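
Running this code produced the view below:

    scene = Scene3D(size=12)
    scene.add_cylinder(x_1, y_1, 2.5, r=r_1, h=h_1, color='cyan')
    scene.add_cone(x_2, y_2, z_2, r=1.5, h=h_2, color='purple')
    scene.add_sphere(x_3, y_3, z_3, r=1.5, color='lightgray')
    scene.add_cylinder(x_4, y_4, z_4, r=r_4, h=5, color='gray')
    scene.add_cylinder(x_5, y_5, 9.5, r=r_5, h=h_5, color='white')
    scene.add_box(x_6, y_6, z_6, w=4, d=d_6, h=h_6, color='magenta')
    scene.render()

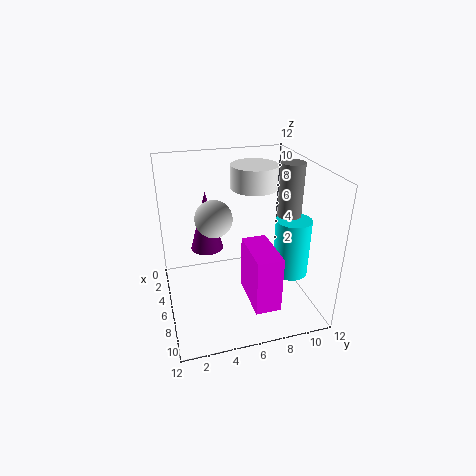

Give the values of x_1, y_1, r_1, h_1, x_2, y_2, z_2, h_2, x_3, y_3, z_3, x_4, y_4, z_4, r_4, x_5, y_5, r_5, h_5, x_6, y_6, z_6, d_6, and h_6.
x_1 = 7, y_1 = 10.5, r_1 = 1.5, h_1 = 5, x_2 = 2.5, y_2 = 4, z_2 = 3.5, h_2 = 5.5, x_3 = 6, y_3 = 4, z_3 = 8, x_4 = 6, y_4 = 10.5, z_4 = 7, r_4 = 1, x_5 = 4, y_5 = 8, r_5 = 2, h_5 = 2, x_6 = 7, y_6 = 6, z_6 = 2, d_6 = 2, h_6 = 4.5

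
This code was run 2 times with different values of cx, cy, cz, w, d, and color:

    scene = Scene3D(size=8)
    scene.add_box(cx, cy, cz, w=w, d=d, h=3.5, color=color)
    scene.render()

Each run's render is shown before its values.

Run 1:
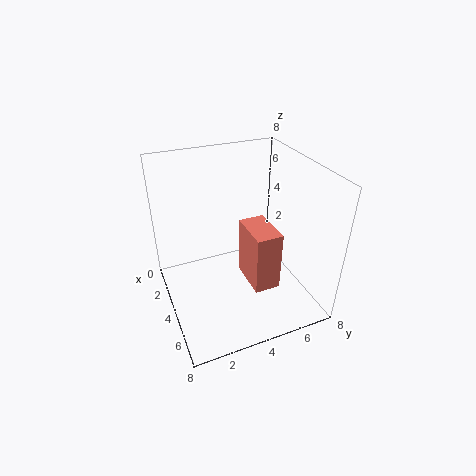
cx = 3, cy = 4.5, cz = 1, w = 2.5, d = 1.5, color = 'salmon'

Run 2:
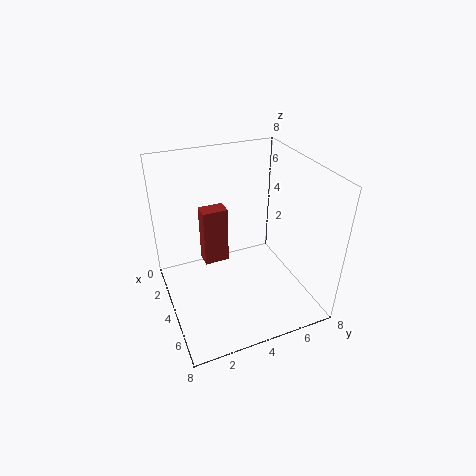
cx = 1.5, cy = 2.5, cz = 1.5, w = 1, d = 1.5, color = 'brown'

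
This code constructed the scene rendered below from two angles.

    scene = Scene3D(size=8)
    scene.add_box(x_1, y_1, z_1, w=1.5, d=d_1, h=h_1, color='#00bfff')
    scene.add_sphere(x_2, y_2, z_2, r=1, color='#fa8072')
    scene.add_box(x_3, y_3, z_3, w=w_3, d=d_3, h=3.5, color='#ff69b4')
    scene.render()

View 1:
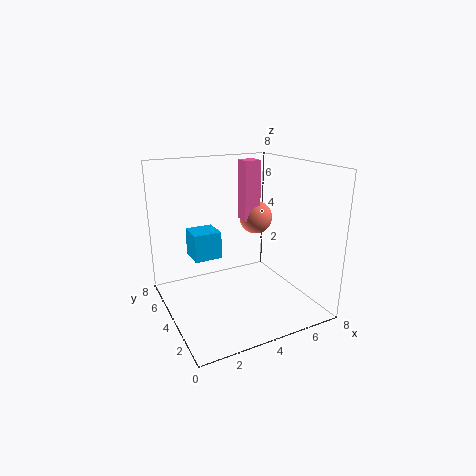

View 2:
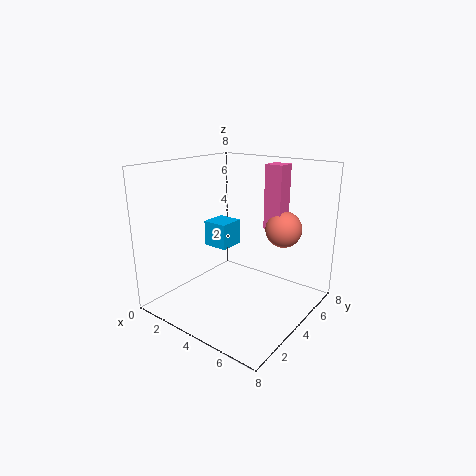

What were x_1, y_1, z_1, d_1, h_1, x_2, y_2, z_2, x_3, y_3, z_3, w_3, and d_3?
x_1 = 1.5
y_1 = 4
z_1 = 3
d_1 = 1.5
h_1 = 1.5
x_2 = 6
y_2 = 5.5
z_2 = 4.5
x_3 = 5
y_3 = 5
z_3 = 4.5
w_3 = 1
d_3 = 1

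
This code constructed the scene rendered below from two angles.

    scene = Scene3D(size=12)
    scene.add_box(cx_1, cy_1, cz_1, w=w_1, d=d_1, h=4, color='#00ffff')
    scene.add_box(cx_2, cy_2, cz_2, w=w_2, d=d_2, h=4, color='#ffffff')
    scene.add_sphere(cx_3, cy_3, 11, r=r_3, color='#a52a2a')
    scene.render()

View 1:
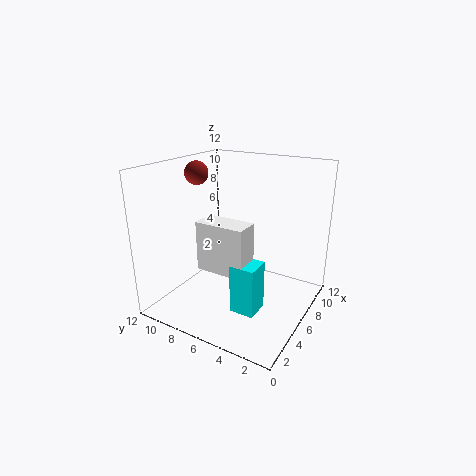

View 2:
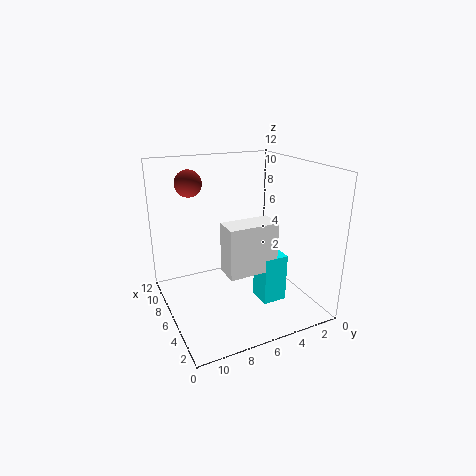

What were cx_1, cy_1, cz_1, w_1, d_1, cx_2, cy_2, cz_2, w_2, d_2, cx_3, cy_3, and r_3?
cx_1 = 3; cy_1 = 3; cz_1 = 1; w_1 = 2; d_1 = 2; cx_2 = 3; cy_2 = 4; cz_2 = 4; w_2 = 2; d_2 = 4; cx_3 = 6; cy_3 = 10; r_3 = 1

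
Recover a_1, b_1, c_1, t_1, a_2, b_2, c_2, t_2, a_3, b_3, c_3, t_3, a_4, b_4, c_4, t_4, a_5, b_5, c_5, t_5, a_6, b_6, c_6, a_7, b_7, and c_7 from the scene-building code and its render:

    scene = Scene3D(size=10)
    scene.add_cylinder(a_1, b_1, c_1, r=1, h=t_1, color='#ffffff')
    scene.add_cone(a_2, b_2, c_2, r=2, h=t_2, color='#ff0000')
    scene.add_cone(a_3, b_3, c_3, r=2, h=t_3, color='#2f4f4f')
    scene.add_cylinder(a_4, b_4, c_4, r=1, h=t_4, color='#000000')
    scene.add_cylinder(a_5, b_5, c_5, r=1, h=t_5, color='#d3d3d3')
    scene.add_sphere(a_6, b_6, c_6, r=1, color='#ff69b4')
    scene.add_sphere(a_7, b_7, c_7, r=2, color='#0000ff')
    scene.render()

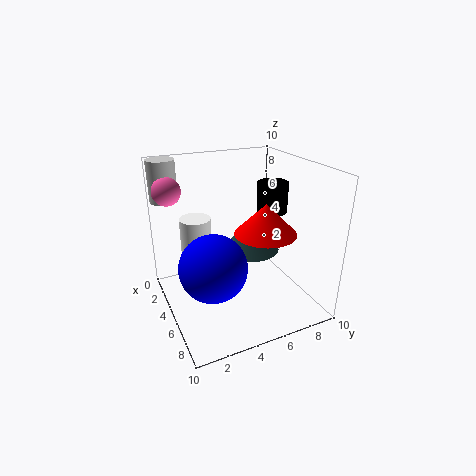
a_1 = 5, b_1 = 2, c_1 = 4, t_1 = 3, a_2 = 7, b_2 = 6, c_2 = 6, t_2 = 2, a_3 = 5, b_3 = 6, c_3 = 4, t_3 = 2, a_4 = 6, b_4 = 7, c_4 = 7, t_4 = 2, a_5 = 1, b_5 = 1, c_5 = 7, t_5 = 3, a_6 = 2, b_6 = 1, c_6 = 8, a_7 = 8, b_7 = 2, c_7 = 5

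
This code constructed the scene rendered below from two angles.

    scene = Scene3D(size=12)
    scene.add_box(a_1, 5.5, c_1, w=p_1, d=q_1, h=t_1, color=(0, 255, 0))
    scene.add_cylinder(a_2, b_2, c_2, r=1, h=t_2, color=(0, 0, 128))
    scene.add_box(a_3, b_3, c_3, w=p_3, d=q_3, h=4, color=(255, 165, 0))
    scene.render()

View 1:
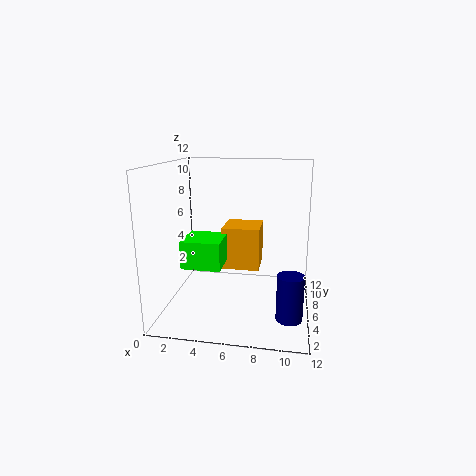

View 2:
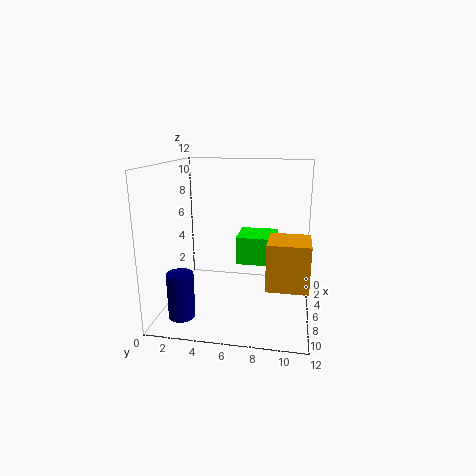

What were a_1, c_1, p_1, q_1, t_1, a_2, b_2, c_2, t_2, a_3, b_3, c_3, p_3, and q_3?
a_1 = 1, c_1 = 3, p_1 = 3.5, q_1 = 3.5, t_1 = 2.5, a_2 = 10.5, b_2 = 2.5, c_2 = 1, t_2 = 3.5, a_3 = 4, b_3 = 8.5, c_3 = 2, p_3 = 3.5, q_3 = 3.5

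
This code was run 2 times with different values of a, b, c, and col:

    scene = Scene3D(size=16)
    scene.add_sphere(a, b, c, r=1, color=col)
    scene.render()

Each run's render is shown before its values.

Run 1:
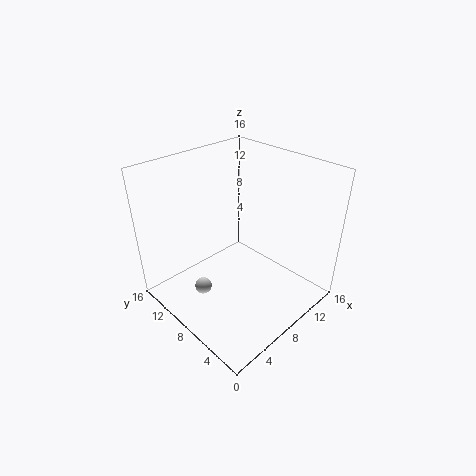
a = 5
b = 11
c = 1
col = 'lightgray'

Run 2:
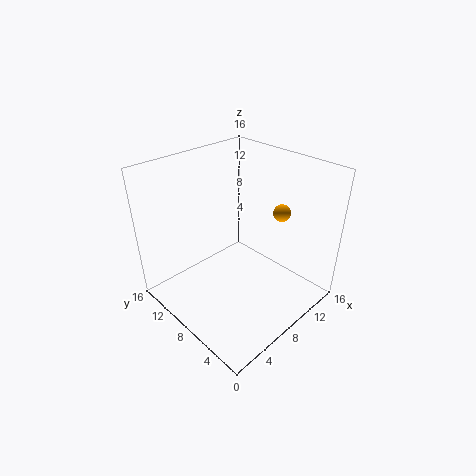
a = 13
b = 6
c = 10
col = 'orange'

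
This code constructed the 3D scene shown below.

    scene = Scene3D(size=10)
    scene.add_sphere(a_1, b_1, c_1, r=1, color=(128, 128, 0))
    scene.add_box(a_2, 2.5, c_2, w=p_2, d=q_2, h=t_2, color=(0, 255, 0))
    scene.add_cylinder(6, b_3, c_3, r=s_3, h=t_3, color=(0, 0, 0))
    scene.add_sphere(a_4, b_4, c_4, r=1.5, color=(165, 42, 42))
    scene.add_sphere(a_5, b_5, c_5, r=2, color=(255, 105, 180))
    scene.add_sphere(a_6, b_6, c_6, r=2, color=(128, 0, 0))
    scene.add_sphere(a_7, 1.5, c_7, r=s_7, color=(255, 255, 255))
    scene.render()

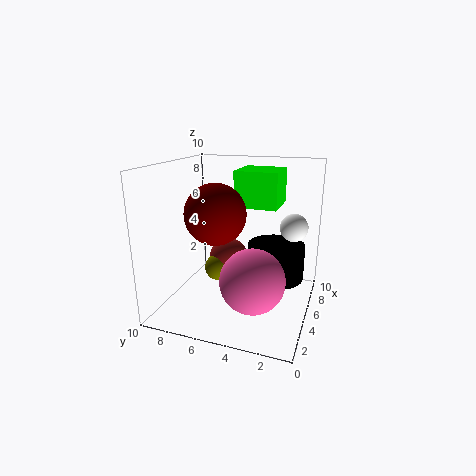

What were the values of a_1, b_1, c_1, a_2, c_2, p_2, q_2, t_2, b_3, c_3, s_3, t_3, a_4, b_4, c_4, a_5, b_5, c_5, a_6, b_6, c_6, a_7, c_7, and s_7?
a_1 = 6; b_1 = 7; c_1 = 2; a_2 = 5.5; c_2 = 7; p_2 = 3; q_2 = 3; t_2 = 2.5; b_3 = 2.5; c_3 = 2; s_3 = 2; t_3 = 2.5; a_4 = 7; b_4 = 6.5; c_4 = 2.5; a_5 = 2; b_5 = 3; c_5 = 3.5; a_6 = 3.5; b_6 = 6; c_6 = 7; a_7 = 7; c_7 = 5.5; s_7 = 1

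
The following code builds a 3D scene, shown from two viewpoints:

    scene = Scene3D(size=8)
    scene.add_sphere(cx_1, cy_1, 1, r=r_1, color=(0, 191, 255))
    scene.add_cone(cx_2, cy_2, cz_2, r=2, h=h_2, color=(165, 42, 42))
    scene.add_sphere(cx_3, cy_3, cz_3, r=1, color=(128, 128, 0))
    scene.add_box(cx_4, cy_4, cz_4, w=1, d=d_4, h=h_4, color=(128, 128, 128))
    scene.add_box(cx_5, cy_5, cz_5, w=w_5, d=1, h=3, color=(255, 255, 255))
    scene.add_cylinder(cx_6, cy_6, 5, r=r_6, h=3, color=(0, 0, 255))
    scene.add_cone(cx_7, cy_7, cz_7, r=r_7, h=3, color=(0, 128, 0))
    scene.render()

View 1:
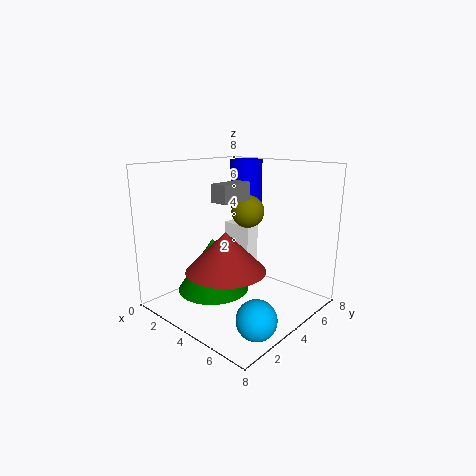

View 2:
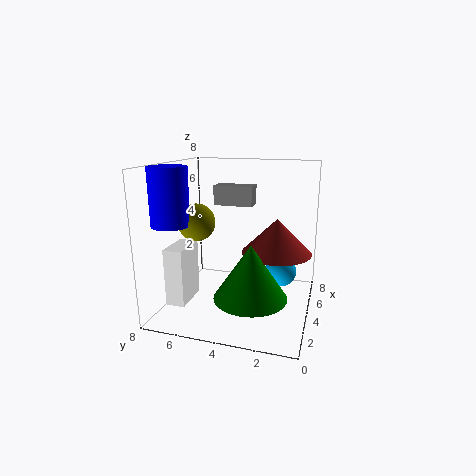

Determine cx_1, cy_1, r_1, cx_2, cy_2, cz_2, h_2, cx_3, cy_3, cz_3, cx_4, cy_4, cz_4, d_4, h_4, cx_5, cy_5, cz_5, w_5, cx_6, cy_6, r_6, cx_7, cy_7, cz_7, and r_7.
cx_1 = 7, cy_1 = 2, r_1 = 1, cx_2 = 5, cy_2 = 2, cz_2 = 3, h_2 = 2, cx_3 = 3, cy_3 = 6, cz_3 = 5, cx_4 = 3, cy_4 = 3, cz_4 = 6, d_4 = 2, h_4 = 1, cx_5 = 1, cy_5 = 6, cz_5 = 1, w_5 = 2, cx_6 = 2, cy_6 = 7, r_6 = 1, cx_7 = 3, cy_7 = 3, cz_7 = 1, r_7 = 2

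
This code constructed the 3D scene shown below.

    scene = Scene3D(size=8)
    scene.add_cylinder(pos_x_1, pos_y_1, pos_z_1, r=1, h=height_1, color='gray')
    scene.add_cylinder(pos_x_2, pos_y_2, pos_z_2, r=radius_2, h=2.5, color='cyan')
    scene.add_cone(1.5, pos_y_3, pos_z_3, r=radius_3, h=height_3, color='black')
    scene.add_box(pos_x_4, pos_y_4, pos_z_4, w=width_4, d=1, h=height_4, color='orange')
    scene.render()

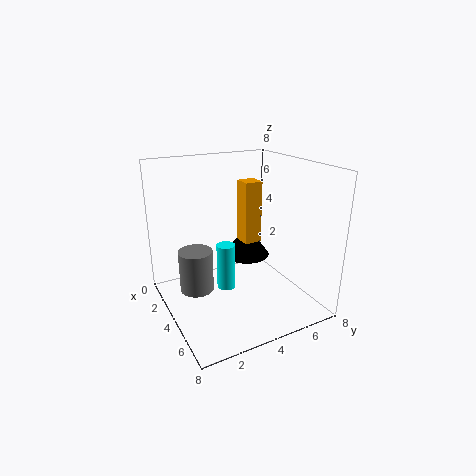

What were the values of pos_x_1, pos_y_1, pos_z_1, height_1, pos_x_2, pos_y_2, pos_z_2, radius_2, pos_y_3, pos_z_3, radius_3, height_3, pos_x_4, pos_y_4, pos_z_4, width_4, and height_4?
pos_x_1 = 2.5
pos_y_1 = 2
pos_z_1 = 0.5
height_1 = 2.5
pos_x_2 = 4.5
pos_y_2 = 3
pos_z_2 = 1.5
radius_2 = 0.5
pos_y_3 = 6
pos_z_3 = 1.5
radius_3 = 1.5
height_3 = 2
pos_x_4 = 3
pos_y_4 = 4.5
pos_z_4 = 3.5
width_4 = 1
height_4 = 3.5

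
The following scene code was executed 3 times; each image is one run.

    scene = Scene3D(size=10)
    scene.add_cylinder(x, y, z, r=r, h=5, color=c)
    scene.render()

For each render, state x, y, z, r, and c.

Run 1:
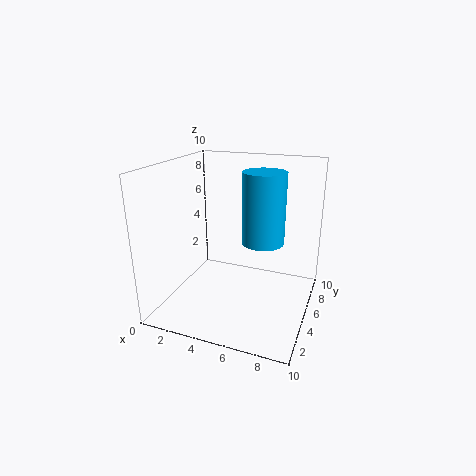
x = 6.5; y = 6; z = 4.5; r = 1.5; c = 'deepskyblue'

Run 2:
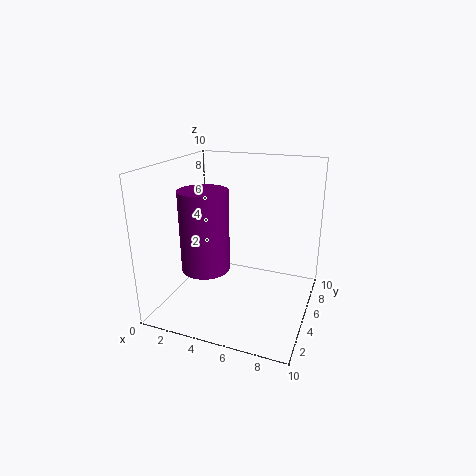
x = 4; y = 2; z = 4; r = 1.5; c = 'purple'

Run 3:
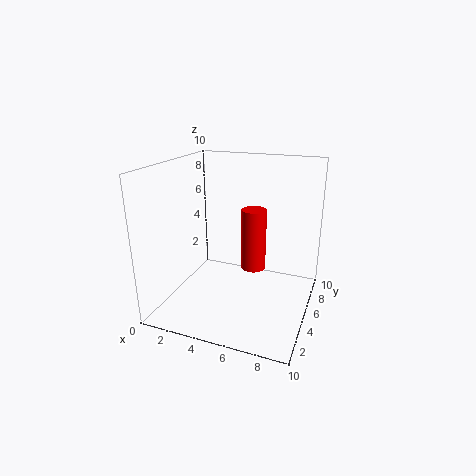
x = 5; y = 8.5; z = 1; r = 1; c = 'red'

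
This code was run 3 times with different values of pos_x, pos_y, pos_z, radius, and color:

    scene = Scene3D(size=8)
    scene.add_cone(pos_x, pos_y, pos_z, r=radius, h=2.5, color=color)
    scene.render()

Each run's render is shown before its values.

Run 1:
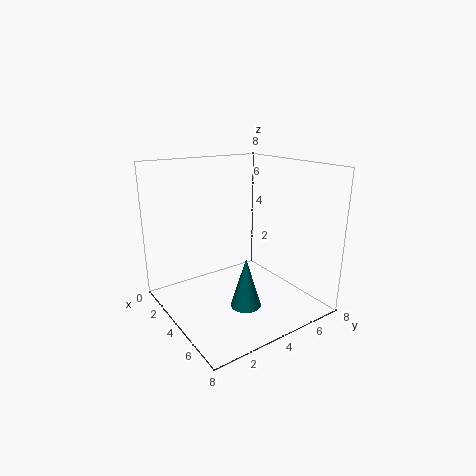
pos_x = 6.5, pos_y = 2.75, pos_z = 1.5, radius = 0.75, color = 'teal'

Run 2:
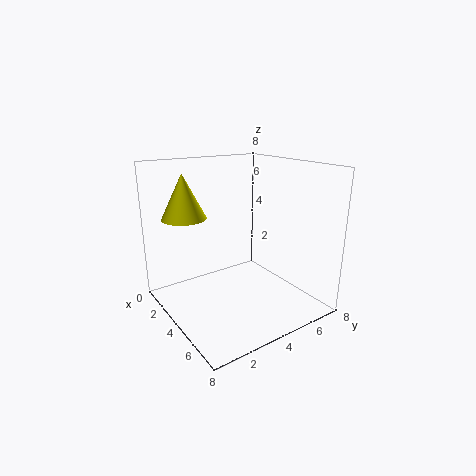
pos_x = 2, pos_y = 1.75, pos_z = 5, radius = 1.25, color = 'yellow'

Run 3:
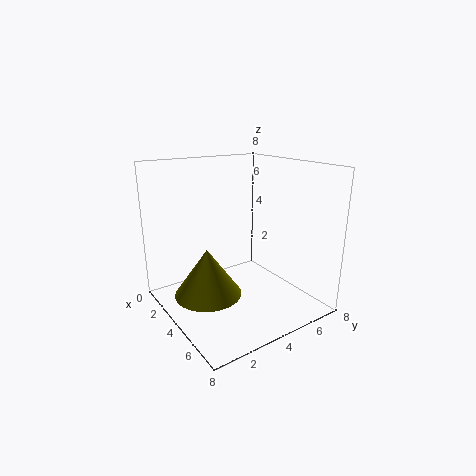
pos_x = 4.5, pos_y = 1.75, pos_z = 1.5, radius = 1.75, color = 'olive'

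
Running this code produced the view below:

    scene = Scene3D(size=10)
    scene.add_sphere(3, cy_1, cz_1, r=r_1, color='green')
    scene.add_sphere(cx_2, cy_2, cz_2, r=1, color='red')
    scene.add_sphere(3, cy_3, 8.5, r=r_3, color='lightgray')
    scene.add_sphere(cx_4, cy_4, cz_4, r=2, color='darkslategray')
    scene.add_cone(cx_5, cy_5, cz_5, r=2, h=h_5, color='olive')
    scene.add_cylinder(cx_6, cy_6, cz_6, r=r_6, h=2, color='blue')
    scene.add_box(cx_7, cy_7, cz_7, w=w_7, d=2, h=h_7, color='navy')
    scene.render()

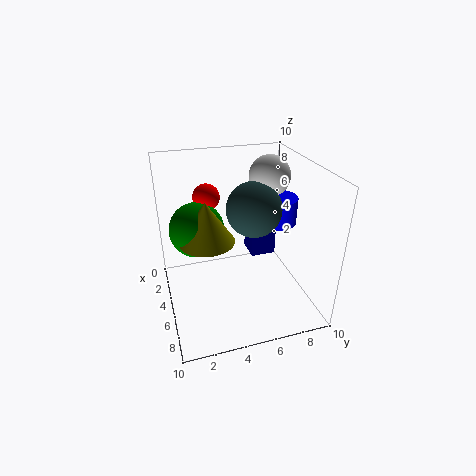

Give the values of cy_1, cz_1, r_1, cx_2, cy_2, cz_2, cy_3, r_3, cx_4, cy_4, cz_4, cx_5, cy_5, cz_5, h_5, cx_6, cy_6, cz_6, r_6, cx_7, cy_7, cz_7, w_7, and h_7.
cy_1 = 2.5; cz_1 = 5; r_1 = 2; cx_2 = 2; cy_2 = 3.5; cz_2 = 7; cy_3 = 8; r_3 = 1.5; cx_4 = 4; cy_4 = 6.5; cz_4 = 6.5; cx_5 = 4; cy_5 = 3; cz_5 = 4.5; h_5 = 3; cx_6 = 3.5; cy_6 = 8.5; cz_6 = 5; r_6 = 1.5; cx_7 = 0.5; cy_7 = 7; cz_7 = 1.5; w_7 = 2; h_7 = 3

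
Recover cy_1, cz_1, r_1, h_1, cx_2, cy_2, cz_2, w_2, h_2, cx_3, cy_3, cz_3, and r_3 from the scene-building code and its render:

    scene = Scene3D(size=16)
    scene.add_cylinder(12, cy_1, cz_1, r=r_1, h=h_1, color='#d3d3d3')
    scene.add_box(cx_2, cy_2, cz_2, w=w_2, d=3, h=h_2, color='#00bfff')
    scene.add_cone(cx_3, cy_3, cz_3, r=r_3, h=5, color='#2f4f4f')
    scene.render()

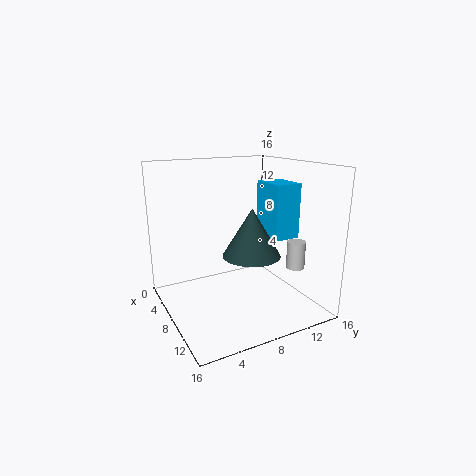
cy_1 = 13, cz_1 = 5, r_1 = 1, h_1 = 3, cx_2 = 7, cy_2 = 11, cz_2 = 8, w_2 = 4, h_2 = 6, cx_3 = 11, cy_3 = 8, cz_3 = 7, r_3 = 3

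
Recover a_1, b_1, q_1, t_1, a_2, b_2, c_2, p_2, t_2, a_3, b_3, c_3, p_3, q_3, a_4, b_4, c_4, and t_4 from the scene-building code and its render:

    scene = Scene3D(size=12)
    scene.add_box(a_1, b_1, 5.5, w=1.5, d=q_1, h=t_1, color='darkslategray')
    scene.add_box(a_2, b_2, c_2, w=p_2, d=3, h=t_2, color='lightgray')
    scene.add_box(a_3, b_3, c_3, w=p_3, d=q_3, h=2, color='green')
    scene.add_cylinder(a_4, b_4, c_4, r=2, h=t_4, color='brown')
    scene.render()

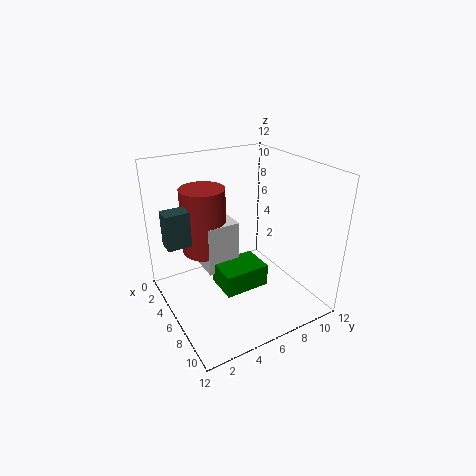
a_1 = 3; b_1 = 0.5; q_1 = 2; t_1 = 3; a_2 = 1; b_2 = 4; c_2 = 2; p_2 = 3.5; t_2 = 4.5; a_3 = 4; b_3 = 4.5; c_3 = 1; p_3 = 3; q_3 = 4; a_4 = 2.5; b_4 = 4.5; c_4 = 3.5; t_4 = 6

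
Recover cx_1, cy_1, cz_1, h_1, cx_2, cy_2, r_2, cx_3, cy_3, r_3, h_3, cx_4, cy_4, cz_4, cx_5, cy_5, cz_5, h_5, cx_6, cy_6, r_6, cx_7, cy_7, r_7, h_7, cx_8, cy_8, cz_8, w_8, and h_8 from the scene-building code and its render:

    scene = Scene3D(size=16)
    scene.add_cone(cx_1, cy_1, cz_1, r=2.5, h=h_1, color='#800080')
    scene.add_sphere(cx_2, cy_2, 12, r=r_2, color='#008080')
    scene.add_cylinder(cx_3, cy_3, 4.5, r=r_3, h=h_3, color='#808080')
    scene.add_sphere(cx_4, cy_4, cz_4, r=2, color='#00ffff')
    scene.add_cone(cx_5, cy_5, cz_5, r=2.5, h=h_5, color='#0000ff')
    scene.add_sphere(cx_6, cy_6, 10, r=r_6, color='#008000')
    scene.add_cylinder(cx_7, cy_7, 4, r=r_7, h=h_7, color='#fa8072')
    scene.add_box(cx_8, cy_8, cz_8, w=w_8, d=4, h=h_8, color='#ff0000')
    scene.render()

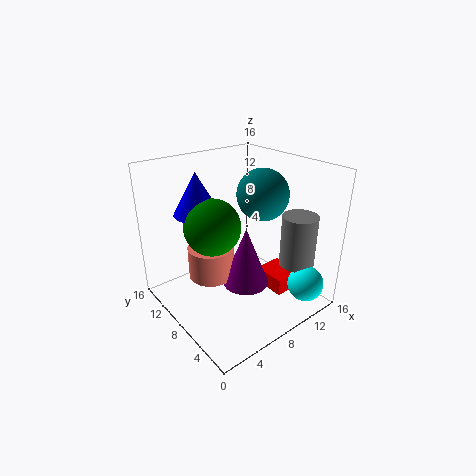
cx_1 = 7.5, cy_1 = 6, cz_1 = 3.5, h_1 = 6.5, cx_2 = 12, cy_2 = 8.5, r_2 = 3, cx_3 = 13.5, cy_3 = 4, r_3 = 2, h_3 = 6, cx_4 = 13, cy_4 = 2, cz_4 = 3, cx_5 = 4.5, cy_5 = 10.5, cz_5 = 11, h_5 = 4.5, cx_6 = 5, cy_6 = 8.5, r_6 = 3, cx_7 = 5, cy_7 = 9, r_7 = 2.5, h_7 = 3.5, cx_8 = 11.5, cy_8 = 4.5, cz_8 = 0.5, w_8 = 3.5, h_8 = 2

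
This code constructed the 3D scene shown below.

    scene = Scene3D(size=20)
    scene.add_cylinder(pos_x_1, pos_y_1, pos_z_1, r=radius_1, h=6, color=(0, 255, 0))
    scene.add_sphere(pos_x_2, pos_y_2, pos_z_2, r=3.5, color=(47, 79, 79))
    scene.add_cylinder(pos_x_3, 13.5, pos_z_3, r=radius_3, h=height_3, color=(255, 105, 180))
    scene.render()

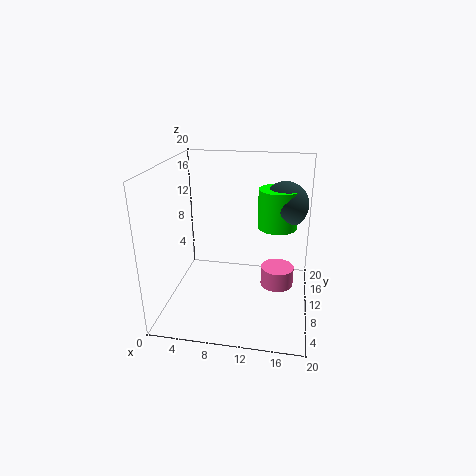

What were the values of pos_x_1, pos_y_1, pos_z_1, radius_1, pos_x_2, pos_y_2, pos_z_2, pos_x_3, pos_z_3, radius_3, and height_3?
pos_x_1 = 15, pos_y_1 = 16, pos_z_1 = 9.5, radius_1 = 3, pos_x_2 = 16, pos_y_2 = 16.5, pos_z_2 = 13, pos_x_3 = 15.5, pos_z_3 = 1, radius_3 = 2.5, height_3 = 3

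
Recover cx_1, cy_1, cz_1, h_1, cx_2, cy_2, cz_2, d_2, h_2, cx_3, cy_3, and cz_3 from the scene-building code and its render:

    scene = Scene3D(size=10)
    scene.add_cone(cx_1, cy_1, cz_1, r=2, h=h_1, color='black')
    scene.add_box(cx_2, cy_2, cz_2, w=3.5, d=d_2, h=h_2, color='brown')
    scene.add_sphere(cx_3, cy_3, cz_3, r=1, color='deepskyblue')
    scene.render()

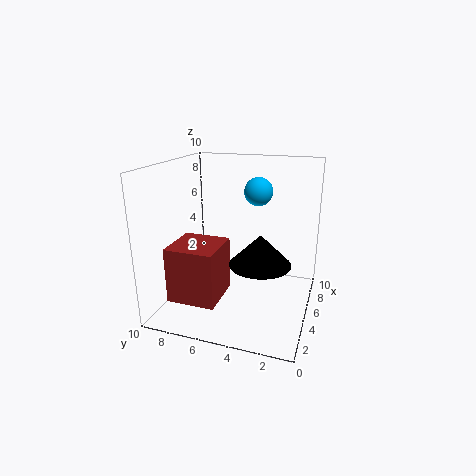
cx_1 = 3.5, cy_1 = 3, cz_1 = 4, h_1 = 2, cx_2 = 2.5, cy_2 = 6, cz_2 = 0.5, d_2 = 3.5, h_2 = 4, cx_3 = 6.5, cy_3 = 4, cz_3 = 8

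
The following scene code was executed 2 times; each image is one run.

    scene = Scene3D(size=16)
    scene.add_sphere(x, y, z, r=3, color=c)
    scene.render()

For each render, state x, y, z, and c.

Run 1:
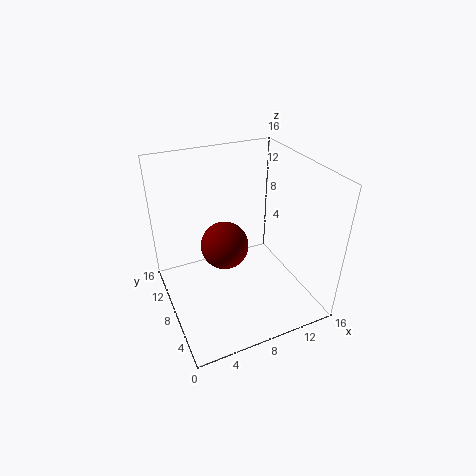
x = 8; y = 12; z = 4.5; c = 'maroon'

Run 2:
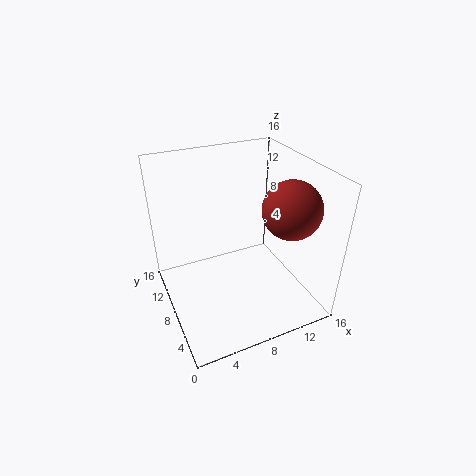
x = 12; y = 4; z = 12.5; c = 'brown'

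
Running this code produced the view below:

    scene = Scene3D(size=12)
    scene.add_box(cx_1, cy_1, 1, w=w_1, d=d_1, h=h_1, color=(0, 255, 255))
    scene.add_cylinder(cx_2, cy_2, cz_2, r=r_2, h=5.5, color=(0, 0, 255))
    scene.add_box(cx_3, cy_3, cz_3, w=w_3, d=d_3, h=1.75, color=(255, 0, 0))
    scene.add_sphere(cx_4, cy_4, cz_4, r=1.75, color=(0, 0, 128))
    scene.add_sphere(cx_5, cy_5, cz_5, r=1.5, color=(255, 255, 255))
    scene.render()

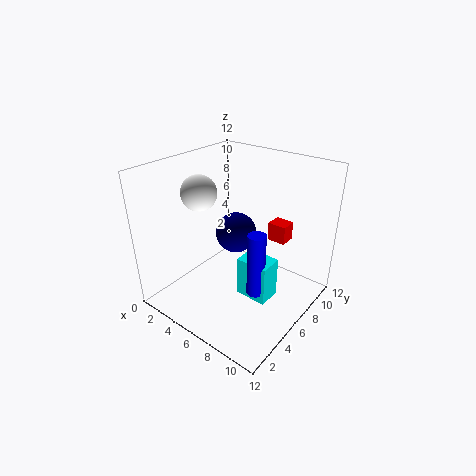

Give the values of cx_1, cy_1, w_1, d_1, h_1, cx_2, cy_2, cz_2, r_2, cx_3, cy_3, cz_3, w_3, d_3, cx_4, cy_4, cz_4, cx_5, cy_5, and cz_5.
cx_1 = 6.5; cy_1 = 5.25; w_1 = 2.75; d_1 = 2; h_1 = 3.5; cx_2 = 8.25; cy_2 = 5.5; cz_2 = 1.75; r_2 = 0.75; cx_3 = 6.25; cy_3 = 10.25; cz_3 = 4; w_3 = 1.75; d_3 = 1.5; cx_4 = 5; cy_4 = 7; cz_4 = 5.75; cx_5 = 2.75; cy_5 = 5; cz_5 = 9.5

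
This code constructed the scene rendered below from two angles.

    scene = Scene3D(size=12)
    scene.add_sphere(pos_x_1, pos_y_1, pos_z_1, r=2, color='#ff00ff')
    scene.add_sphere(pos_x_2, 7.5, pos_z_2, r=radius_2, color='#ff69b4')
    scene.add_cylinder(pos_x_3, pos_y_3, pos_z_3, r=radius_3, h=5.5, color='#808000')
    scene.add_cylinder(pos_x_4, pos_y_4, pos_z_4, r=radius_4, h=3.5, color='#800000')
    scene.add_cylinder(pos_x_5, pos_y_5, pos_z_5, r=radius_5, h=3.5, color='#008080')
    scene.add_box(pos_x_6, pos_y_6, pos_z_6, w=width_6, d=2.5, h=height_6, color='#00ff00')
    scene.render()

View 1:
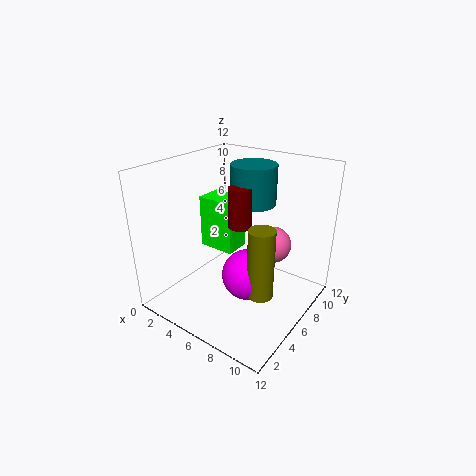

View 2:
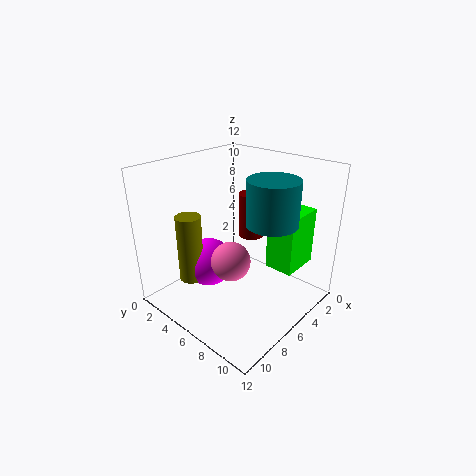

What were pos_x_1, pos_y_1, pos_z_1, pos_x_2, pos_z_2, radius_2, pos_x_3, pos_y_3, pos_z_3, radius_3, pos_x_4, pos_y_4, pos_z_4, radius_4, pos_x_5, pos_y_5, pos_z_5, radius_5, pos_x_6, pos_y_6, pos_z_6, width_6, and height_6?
pos_x_1 = 8, pos_y_1 = 4.5, pos_z_1 = 4, pos_x_2 = 8.5, pos_z_2 = 5.5, radius_2 = 1.5, pos_x_3 = 9.5, pos_y_3 = 4, pos_z_3 = 3, radius_3 = 1, pos_x_4 = 5.5, pos_y_4 = 7, pos_z_4 = 6.5, radius_4 = 1, pos_x_5 = 5.5, pos_y_5 = 9, pos_z_5 = 8, radius_5 = 2, pos_x_6 = 0.5, pos_y_6 = 7.5, pos_z_6 = 3, width_6 = 3.5, height_6 = 5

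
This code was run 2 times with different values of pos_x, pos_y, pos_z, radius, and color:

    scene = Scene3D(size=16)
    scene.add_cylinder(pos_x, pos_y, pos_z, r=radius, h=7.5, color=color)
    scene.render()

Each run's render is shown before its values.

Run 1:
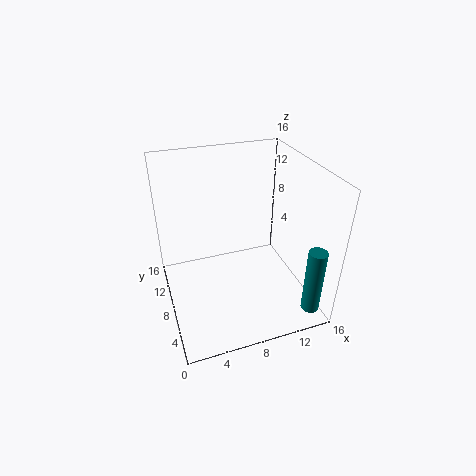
pos_x = 14.5, pos_y = 2, pos_z = 1, radius = 1, color = 'teal'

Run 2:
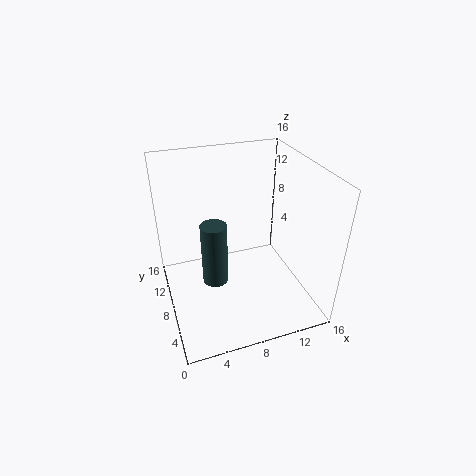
pos_x = 5.5, pos_y = 9, pos_z = 2, radius = 1.5, color = 'darkslategray'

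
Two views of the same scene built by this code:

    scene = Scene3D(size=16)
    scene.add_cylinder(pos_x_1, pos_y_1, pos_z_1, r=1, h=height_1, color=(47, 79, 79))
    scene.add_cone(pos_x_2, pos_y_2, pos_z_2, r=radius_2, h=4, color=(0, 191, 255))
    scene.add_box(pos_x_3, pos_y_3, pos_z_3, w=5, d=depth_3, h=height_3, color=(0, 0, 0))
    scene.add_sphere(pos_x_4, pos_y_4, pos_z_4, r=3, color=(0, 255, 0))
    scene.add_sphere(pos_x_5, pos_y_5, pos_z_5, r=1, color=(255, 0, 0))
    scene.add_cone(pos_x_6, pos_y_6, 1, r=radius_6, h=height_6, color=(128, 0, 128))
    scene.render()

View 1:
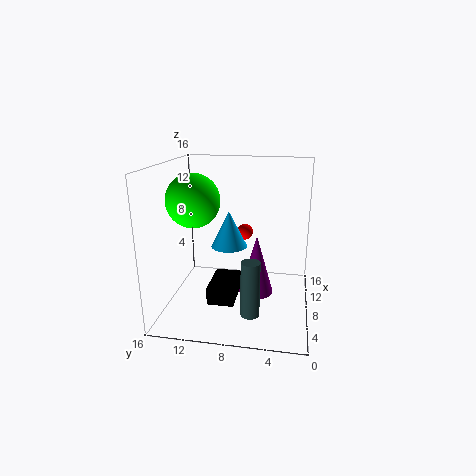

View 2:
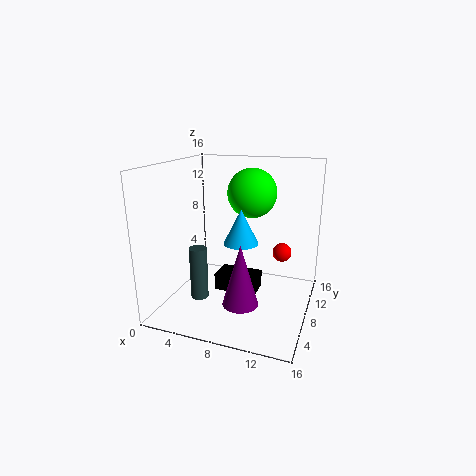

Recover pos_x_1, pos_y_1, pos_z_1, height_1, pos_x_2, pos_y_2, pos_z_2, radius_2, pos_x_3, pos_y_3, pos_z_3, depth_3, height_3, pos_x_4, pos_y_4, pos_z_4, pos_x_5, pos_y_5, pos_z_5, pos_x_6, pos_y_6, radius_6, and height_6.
pos_x_1 = 4, pos_y_1 = 6, pos_z_1 = 1, height_1 = 6, pos_x_2 = 8, pos_y_2 = 9, pos_z_2 = 7, radius_2 = 2, pos_x_3 = 5, pos_y_3 = 8, pos_z_3 = 1, depth_3 = 3, height_3 = 2, pos_x_4 = 8, pos_y_4 = 13, pos_z_4 = 12, pos_x_5 = 13, pos_y_5 = 8, pos_z_5 = 7, pos_x_6 = 9, pos_y_6 = 6, radius_6 = 2, height_6 = 7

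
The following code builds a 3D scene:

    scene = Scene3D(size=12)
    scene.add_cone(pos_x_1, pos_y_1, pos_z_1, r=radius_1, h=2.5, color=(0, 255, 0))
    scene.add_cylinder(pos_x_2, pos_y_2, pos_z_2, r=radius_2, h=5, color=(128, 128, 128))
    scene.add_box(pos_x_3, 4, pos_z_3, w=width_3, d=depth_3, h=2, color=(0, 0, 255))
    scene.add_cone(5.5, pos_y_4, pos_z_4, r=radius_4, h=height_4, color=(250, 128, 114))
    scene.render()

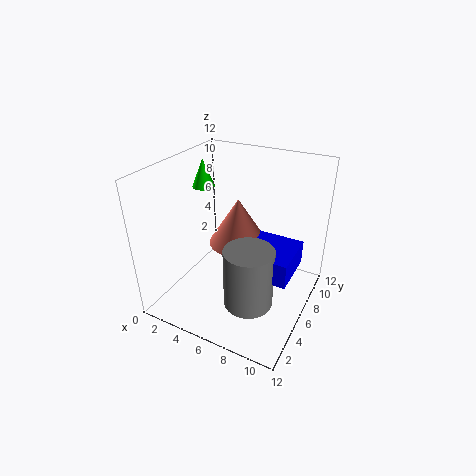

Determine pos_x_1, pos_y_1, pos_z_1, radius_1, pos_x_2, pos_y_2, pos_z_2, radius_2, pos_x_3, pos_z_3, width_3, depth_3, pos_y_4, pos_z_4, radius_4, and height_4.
pos_x_1 = 1.5
pos_y_1 = 8
pos_z_1 = 9
radius_1 = 1
pos_x_2 = 8
pos_y_2 = 4
pos_z_2 = 1.5
radius_2 = 2
pos_x_3 = 7
pos_z_3 = 4
width_3 = 4
depth_3 = 4
pos_y_4 = 7
pos_z_4 = 5
radius_4 = 2.5
height_4 = 4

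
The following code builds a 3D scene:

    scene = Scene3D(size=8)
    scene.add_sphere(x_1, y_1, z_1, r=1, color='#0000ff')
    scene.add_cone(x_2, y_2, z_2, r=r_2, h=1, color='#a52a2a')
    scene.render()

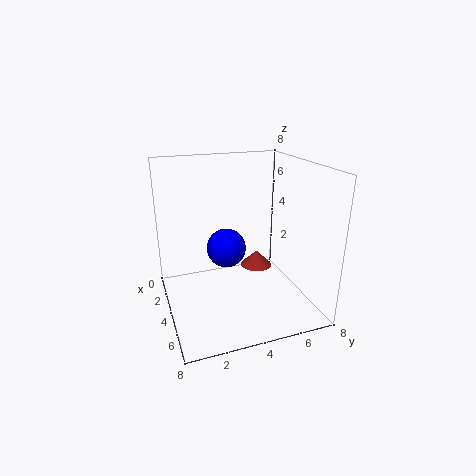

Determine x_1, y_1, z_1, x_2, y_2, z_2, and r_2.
x_1 = 5, y_1 = 3, z_1 = 4, x_2 = 2, y_2 = 6, z_2 = 1, r_2 = 1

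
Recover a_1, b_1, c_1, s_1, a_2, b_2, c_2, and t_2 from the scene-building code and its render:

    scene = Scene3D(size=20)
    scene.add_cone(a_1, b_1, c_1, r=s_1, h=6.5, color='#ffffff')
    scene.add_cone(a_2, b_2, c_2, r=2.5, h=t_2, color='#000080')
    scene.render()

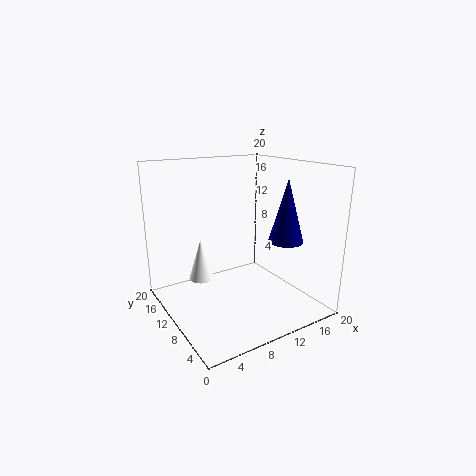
a_1 = 7.5, b_1 = 17, c_1 = 1.5, s_1 = 2, a_2 = 16.5, b_2 = 7.5, c_2 = 9, t_2 = 9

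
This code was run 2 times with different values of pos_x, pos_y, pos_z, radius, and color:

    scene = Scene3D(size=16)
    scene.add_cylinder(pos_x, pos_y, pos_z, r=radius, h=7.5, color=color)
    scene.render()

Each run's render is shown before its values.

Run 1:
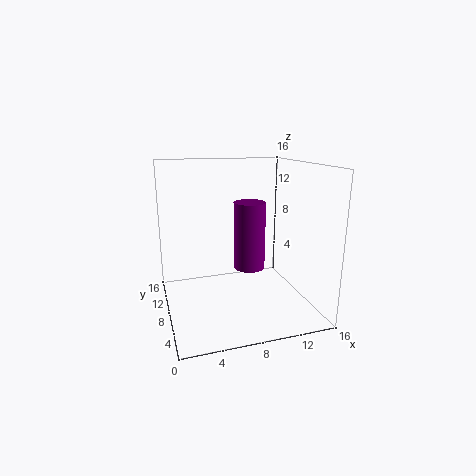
pos_x = 9.25; pos_y = 7.75; pos_z = 4.5; radius = 1.75; color = 'purple'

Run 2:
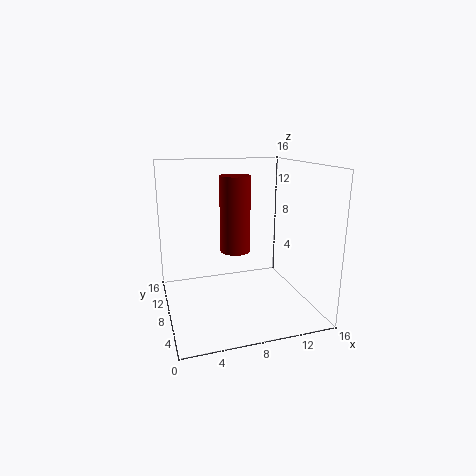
pos_x = 6.75; pos_y = 5; pos_z = 7.75; radius = 1.5; color = 'maroon'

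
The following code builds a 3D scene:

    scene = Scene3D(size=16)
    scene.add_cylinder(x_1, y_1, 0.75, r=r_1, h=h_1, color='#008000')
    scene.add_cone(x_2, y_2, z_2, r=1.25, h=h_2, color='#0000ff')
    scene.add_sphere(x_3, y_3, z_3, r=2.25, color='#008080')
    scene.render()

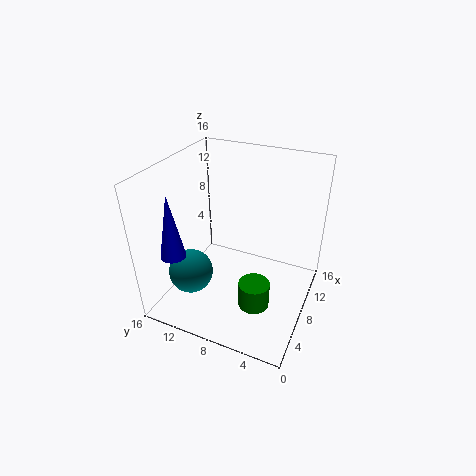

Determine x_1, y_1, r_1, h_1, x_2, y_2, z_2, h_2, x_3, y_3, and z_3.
x_1 = 6.25
y_1 = 5.25
r_1 = 1.75
h_1 = 3
x_2 = 1.5
y_2 = 12
z_2 = 8.75
h_2 = 6.5
x_3 = 2.75
y_3 = 11
z_3 = 6.25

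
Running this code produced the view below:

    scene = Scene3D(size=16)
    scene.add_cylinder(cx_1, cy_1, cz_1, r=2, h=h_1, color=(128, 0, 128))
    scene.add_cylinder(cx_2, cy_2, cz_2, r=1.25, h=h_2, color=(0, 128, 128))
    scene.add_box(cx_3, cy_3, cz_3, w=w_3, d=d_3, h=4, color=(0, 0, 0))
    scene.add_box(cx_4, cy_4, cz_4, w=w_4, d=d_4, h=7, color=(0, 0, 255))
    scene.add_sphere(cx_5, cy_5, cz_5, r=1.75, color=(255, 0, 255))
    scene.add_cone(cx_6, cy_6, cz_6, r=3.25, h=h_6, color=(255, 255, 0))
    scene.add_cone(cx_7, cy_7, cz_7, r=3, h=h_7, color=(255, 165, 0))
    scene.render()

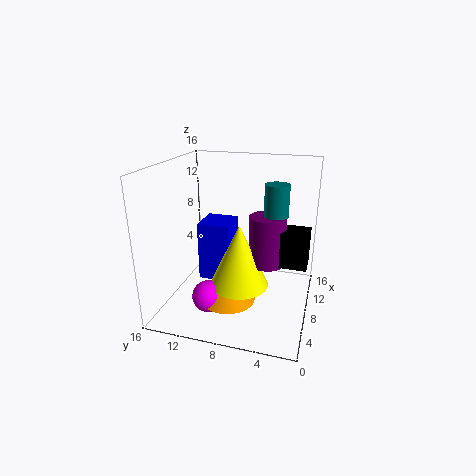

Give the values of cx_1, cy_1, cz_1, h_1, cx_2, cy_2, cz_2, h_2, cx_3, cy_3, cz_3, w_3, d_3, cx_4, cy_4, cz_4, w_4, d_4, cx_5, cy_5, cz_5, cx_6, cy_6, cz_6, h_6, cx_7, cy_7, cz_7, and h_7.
cx_1 = 8.25
cy_1 = 4.75
cz_1 = 5.25
h_1 = 5.5
cx_2 = 7.25
cy_2 = 3.75
cz_2 = 11.25
h_2 = 3.25
cx_3 = 7
cy_3 = 0.25
cz_3 = 5.5
w_3 = 2.75
d_3 = 4.75
cx_4 = 8.25
cy_4 = 9.25
cz_4 = 2
w_4 = 4
d_4 = 3.75
cx_5 = 4.75
cy_5 = 10.5
cz_5 = 2
cx_6 = 6.75
cy_6 = 7.5
cz_6 = 3
h_6 = 7
cx_7 = 5.75
cy_7 = 8.5
cz_7 = 1.5
h_7 = 3.25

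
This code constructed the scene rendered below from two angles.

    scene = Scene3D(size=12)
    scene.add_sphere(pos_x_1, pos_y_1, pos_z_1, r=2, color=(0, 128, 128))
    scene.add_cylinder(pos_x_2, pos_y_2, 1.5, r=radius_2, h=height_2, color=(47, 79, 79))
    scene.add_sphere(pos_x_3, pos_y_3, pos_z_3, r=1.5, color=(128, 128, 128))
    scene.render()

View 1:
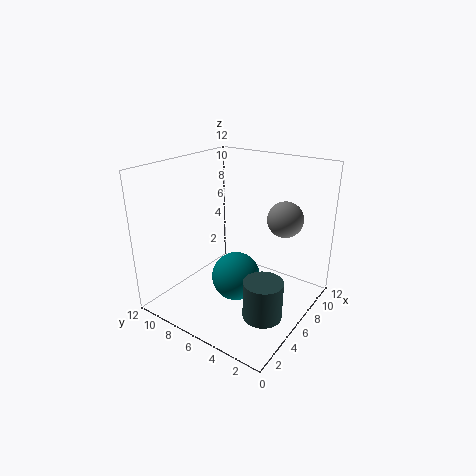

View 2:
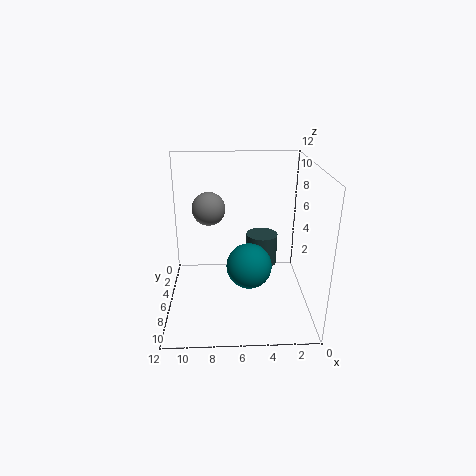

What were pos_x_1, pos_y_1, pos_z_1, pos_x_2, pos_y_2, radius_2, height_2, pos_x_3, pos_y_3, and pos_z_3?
pos_x_1 = 5; pos_y_1 = 5.5; pos_z_1 = 3; pos_x_2 = 3.5; pos_y_2 = 2; radius_2 = 1.5; height_2 = 3; pos_x_3 = 8.5; pos_y_3 = 3; pos_z_3 = 7.5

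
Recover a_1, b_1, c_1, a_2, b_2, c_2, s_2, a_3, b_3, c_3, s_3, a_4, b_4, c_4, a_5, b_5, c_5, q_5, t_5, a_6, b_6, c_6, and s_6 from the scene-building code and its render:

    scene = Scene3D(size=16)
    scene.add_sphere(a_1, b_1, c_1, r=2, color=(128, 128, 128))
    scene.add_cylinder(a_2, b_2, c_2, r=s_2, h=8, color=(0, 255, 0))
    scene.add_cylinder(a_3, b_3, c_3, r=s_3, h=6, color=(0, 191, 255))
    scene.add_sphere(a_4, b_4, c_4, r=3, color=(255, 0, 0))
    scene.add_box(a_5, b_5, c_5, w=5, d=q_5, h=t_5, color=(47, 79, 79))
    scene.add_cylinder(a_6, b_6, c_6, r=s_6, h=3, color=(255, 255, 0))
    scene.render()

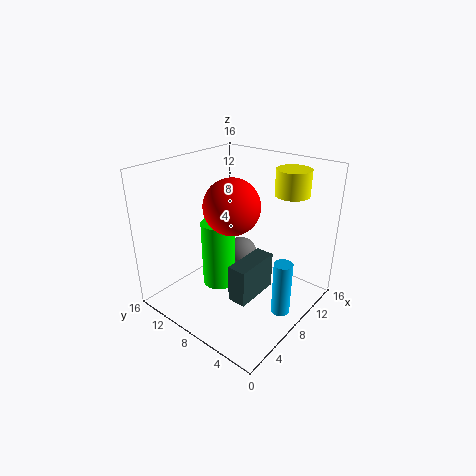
a_1 = 11; b_1 = 10; c_1 = 4; a_2 = 8; b_2 = 11; c_2 = 1; s_2 = 2; a_3 = 8; b_3 = 2; c_3 = 1; s_3 = 1; a_4 = 7; b_4 = 8; c_4 = 12; a_5 = 4; b_5 = 4; c_5 = 3; q_5 = 2; t_5 = 4; a_6 = 14; b_6 = 5; c_6 = 12; s_6 = 2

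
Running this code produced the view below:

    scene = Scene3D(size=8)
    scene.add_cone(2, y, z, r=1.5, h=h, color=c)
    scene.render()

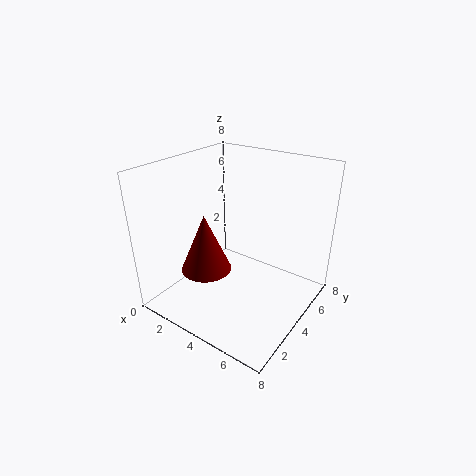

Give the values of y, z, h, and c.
y = 3.5, z = 1.5, h = 3.5, c = 'maroon'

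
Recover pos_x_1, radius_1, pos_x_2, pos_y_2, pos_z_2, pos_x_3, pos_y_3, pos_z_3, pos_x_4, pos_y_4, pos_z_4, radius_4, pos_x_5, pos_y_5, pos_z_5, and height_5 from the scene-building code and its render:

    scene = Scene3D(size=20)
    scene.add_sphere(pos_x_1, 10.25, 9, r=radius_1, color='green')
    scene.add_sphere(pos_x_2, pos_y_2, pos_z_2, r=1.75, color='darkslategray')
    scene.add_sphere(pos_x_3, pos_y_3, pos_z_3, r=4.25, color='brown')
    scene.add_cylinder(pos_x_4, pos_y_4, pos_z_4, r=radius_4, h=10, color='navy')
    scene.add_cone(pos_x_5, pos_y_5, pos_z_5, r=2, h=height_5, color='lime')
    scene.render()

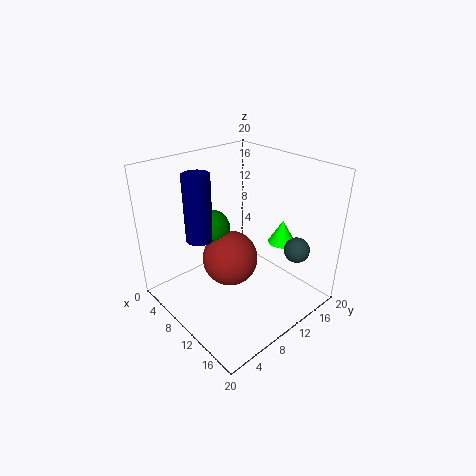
pos_x_1 = 3.75
radius_1 = 2.75
pos_x_2 = 16.25
pos_y_2 = 15.25
pos_z_2 = 8.75
pos_x_3 = 6.75
pos_y_3 = 11.25
pos_z_3 = 4.5
pos_x_4 = 4.25
pos_y_4 = 7.5
pos_z_4 = 8.25
radius_4 = 2
pos_x_5 = 12.25
pos_y_5 = 16.75
pos_z_5 = 7.75
height_5 = 3.5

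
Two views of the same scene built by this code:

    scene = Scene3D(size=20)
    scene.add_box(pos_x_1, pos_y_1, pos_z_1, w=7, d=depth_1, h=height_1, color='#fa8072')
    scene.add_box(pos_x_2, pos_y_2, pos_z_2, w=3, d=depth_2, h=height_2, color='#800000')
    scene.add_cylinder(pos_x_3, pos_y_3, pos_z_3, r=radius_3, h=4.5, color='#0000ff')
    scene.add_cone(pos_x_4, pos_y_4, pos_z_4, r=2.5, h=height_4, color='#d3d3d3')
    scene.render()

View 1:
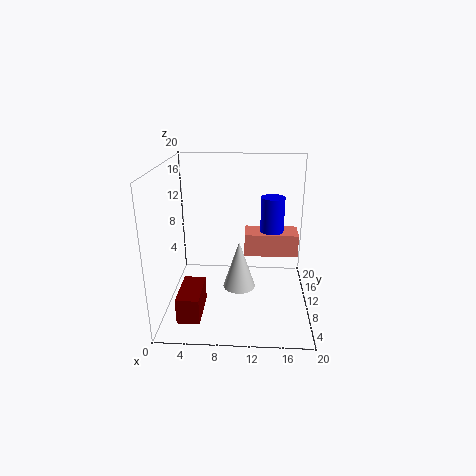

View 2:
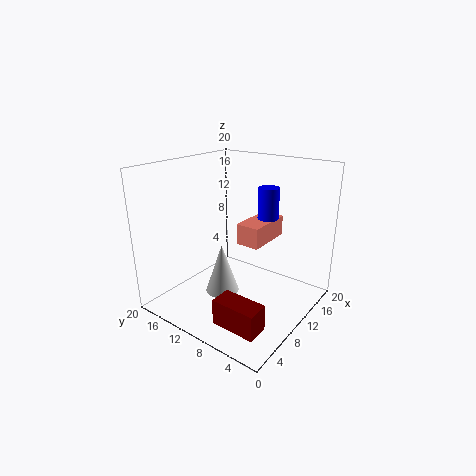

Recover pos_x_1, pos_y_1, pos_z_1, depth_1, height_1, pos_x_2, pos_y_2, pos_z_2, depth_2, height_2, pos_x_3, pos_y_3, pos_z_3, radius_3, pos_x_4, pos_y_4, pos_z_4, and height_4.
pos_x_1 = 11, pos_y_1 = 7.5, pos_z_1 = 8.5, depth_1 = 3.5, height_1 = 3, pos_x_2 = 2.5, pos_y_2 = 2.5, pos_z_2 = 1, depth_2 = 6, height_2 = 3.5, pos_x_3 = 14.5, pos_y_3 = 8, pos_z_3 = 12, radius_3 = 1.5, pos_x_4 = 10, pos_y_4 = 13, pos_z_4 = 0.5, height_4 = 7.5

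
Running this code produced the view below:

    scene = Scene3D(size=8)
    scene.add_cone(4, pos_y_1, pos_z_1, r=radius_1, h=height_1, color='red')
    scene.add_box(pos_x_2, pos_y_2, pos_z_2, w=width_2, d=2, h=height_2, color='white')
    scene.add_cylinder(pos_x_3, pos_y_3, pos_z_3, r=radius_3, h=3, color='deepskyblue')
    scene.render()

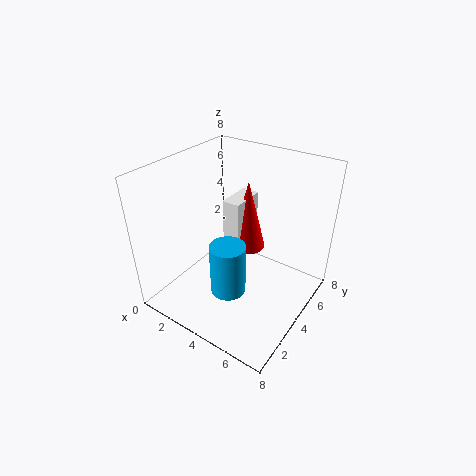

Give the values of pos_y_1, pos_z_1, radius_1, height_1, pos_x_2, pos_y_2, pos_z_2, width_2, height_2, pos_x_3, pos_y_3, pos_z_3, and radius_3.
pos_y_1 = 5; pos_z_1 = 3; radius_1 = 1; height_1 = 4; pos_x_2 = 3; pos_y_2 = 4; pos_z_2 = 3; width_2 = 1; height_2 = 3; pos_x_3 = 4; pos_y_3 = 3; pos_z_3 = 1; radius_3 = 1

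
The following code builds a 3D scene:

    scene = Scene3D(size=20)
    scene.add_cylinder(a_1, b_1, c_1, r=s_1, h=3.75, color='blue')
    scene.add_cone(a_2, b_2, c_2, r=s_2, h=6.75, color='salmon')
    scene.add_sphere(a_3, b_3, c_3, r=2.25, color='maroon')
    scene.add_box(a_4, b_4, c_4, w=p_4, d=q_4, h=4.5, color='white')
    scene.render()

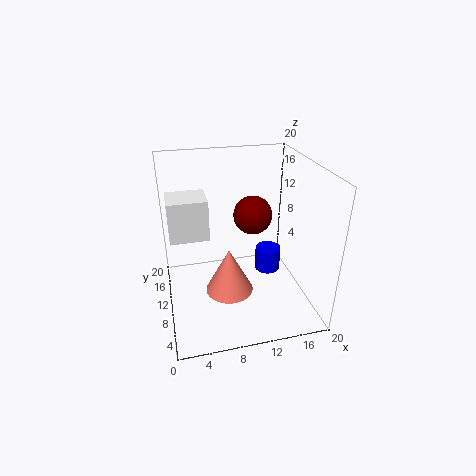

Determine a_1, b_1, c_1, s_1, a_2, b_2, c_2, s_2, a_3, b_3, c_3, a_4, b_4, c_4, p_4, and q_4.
a_1 = 16, b_1 = 14, c_1 = 1.5, s_1 = 2, a_2 = 8.75, b_2 = 10.25, c_2 = 1.25, s_2 = 3.5, a_3 = 10.5, b_3 = 5, c_3 = 15.75, a_4 = 0.75, b_4 = 2.5, c_4 = 14.5, p_4 = 4.25, q_4 = 3.75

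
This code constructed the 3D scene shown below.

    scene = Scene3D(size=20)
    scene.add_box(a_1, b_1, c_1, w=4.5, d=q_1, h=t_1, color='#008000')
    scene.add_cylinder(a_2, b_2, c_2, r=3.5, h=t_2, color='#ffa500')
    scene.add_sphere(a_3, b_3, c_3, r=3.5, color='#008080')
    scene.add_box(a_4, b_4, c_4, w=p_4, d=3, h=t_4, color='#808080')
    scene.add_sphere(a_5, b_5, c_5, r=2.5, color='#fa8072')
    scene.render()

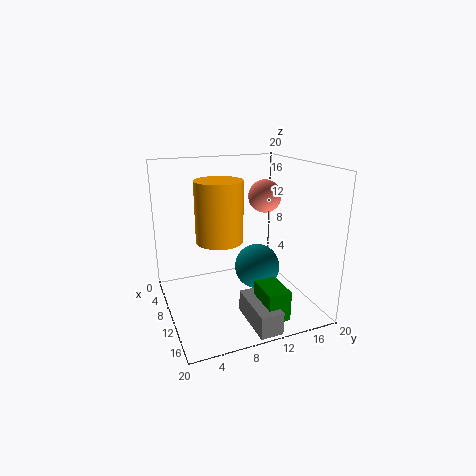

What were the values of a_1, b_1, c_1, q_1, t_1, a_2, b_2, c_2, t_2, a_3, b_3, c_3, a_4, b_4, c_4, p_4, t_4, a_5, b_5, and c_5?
a_1 = 14.5, b_1 = 10.5, c_1 = 1.5, q_1 = 3, t_1 = 4, a_2 = 6.5, b_2 = 8.5, c_2 = 8.5, t_2 = 9, a_3 = 7, b_3 = 14.5, c_3 = 3.5, a_4 = 13, b_4 = 9, c_4 = 0.5, p_4 = 7, t_4 = 3, a_5 = 6, b_5 = 16, c_5 = 14.5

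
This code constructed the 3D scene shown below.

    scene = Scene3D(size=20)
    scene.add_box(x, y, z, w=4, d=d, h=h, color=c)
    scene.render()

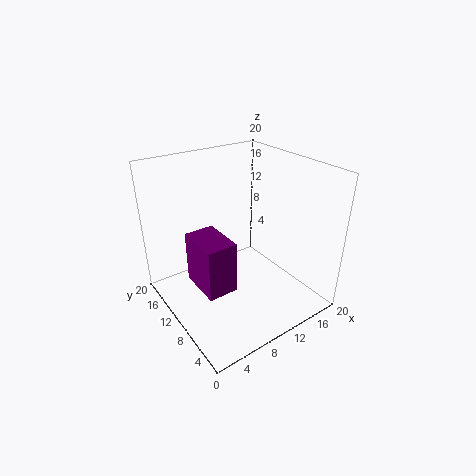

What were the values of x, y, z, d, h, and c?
x = 3
y = 6
z = 5
d = 6
h = 7
c = 'purple'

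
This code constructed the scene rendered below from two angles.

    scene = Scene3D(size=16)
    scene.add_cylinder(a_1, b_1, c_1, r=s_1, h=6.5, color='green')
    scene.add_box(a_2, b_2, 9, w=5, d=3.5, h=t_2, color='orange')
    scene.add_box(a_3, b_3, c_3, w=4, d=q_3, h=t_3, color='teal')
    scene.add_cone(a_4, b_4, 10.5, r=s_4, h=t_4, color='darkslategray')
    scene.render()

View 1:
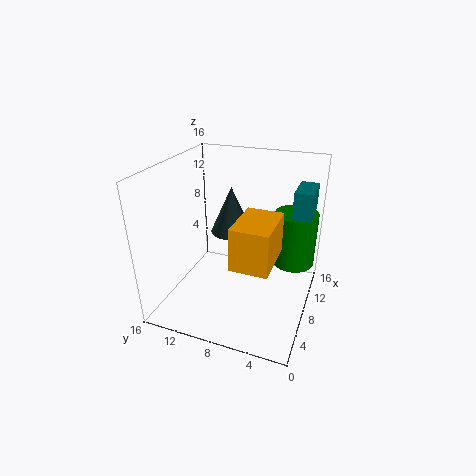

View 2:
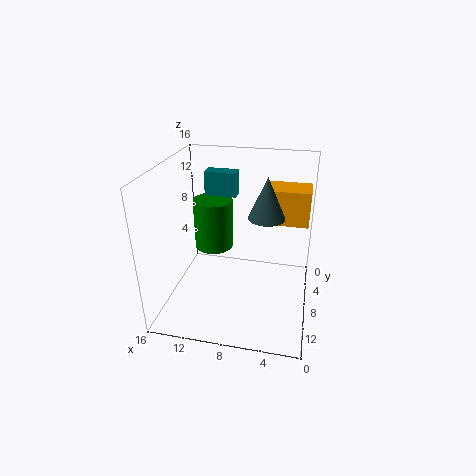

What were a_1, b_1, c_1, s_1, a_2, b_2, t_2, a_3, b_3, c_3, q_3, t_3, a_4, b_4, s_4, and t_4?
a_1 = 12.5, b_1 = 2.5, c_1 = 3.5, s_1 = 2.5, a_2 = 0.5, b_2 = 2.5, t_2 = 4, a_3 = 9.5, b_3 = 0.5, c_3 = 10.5, q_3 = 2, t_3 = 3, a_4 = 5, b_4 = 7.5, s_4 = 2, t_4 = 4.5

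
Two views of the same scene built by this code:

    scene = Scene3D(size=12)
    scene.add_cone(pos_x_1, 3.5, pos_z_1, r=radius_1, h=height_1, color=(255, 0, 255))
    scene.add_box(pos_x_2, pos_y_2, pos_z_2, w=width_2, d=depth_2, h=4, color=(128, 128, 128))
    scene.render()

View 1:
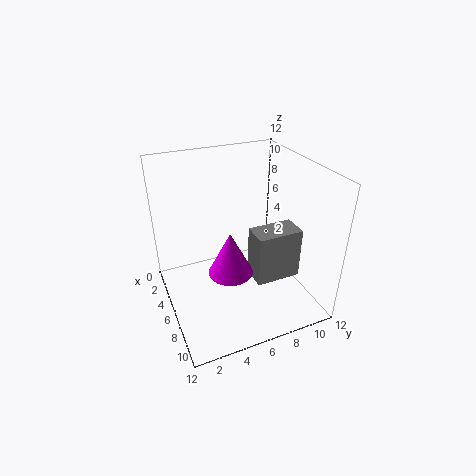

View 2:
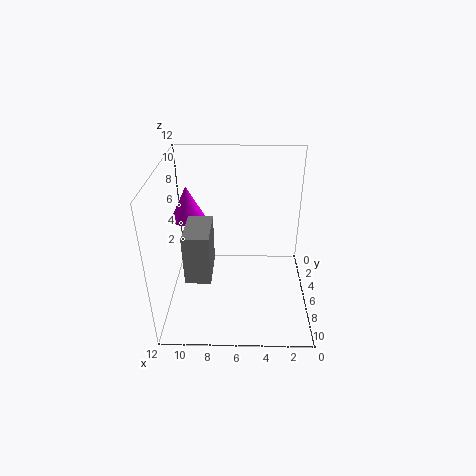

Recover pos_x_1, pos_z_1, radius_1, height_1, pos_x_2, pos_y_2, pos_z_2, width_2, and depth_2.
pos_x_1 = 10.5, pos_z_1 = 6.5, radius_1 = 1.5, height_1 = 3, pos_x_2 = 8, pos_y_2 = 6, pos_z_2 = 4, width_2 = 2, depth_2 = 3.5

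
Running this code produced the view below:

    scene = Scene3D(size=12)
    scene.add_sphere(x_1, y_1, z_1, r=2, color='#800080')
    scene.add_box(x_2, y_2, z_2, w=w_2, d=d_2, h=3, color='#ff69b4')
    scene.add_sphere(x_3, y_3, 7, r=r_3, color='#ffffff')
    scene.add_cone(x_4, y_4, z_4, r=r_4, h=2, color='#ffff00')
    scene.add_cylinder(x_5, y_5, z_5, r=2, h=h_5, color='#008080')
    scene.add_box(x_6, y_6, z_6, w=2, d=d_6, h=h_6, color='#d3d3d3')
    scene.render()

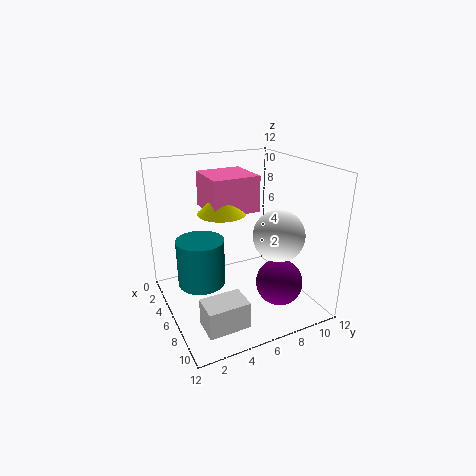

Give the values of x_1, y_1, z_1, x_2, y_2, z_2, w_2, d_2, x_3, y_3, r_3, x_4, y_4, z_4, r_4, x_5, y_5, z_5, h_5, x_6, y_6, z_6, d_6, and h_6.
x_1 = 8, y_1 = 9, z_1 = 2, x_2 = 2, y_2 = 4, z_2 = 8, w_2 = 4, d_2 = 4, x_3 = 9, y_3 = 8, r_3 = 2, x_4 = 5, y_4 = 5, z_4 = 8, r_4 = 2, x_5 = 5, y_5 = 3, z_5 = 2, h_5 = 4, x_6 = 10, y_6 = 1, z_6 = 2, d_6 = 3, h_6 = 2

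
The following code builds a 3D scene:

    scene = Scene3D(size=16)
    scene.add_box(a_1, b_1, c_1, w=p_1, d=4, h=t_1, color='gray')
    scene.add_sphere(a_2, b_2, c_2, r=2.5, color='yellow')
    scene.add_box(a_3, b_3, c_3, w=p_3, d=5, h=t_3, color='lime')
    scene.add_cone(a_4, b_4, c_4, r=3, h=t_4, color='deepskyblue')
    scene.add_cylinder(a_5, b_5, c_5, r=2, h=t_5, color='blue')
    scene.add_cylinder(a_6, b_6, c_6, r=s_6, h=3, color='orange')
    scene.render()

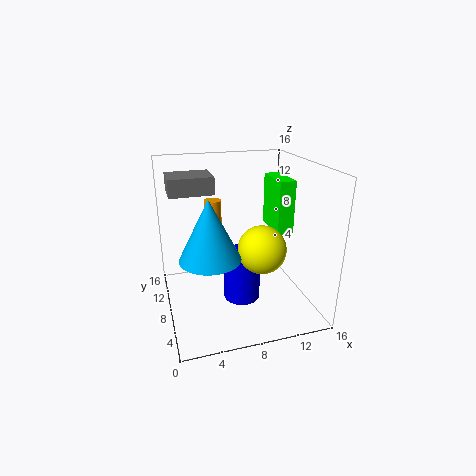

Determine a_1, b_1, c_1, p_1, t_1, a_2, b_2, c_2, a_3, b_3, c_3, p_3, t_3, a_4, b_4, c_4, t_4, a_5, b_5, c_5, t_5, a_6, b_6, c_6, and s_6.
a_1 = 1, b_1 = 10, c_1 = 12.5, p_1 = 5, t_1 = 2, a_2 = 9.5, b_2 = 4.5, c_2 = 8, a_3 = 13.5, b_3 = 9.5, c_3 = 7, p_3 = 2, t_3 = 6.5, a_4 = 4, b_4 = 4, c_4 = 8, t_4 = 6, a_5 = 8, b_5 = 6.5, c_5 = 1.5, t_5 = 5.5, a_6 = 6, b_6 = 11.5, c_6 = 8.5, s_6 = 1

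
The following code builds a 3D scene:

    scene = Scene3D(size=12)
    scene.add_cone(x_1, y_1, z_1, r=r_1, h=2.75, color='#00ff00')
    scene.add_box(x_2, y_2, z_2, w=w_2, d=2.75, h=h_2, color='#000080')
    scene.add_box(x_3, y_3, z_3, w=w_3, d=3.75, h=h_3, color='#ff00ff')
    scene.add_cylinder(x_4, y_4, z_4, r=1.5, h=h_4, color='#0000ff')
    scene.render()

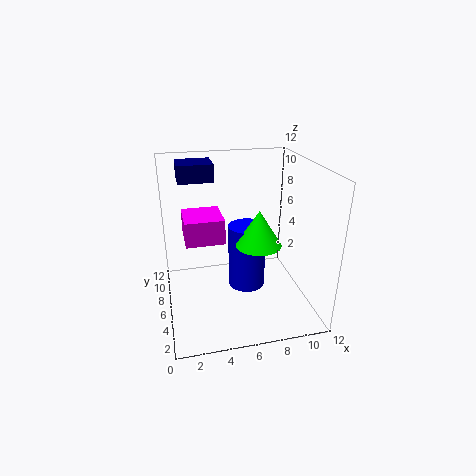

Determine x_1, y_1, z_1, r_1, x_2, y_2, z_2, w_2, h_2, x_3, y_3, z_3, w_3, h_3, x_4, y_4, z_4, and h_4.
x_1 = 7; y_1 = 3.5; z_1 = 6.5; r_1 = 1.75; x_2 = 1.5; y_2 = 8; z_2 = 10.25; w_2 = 3; h_2 = 1.5; x_3 = 1.75; y_3 = 7.5; z_3 = 4.75; w_3 = 3.5; h_3 = 2.25; x_4 = 6.5; y_4 = 5; z_4 = 2.25; h_4 = 5.25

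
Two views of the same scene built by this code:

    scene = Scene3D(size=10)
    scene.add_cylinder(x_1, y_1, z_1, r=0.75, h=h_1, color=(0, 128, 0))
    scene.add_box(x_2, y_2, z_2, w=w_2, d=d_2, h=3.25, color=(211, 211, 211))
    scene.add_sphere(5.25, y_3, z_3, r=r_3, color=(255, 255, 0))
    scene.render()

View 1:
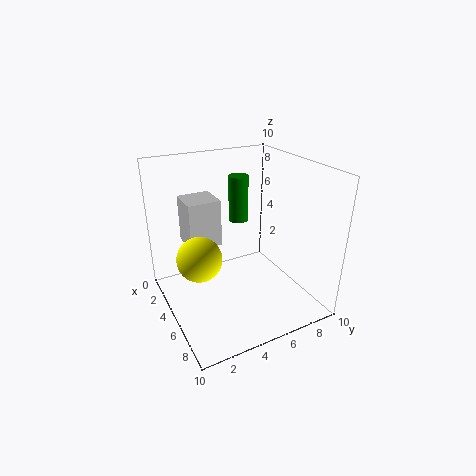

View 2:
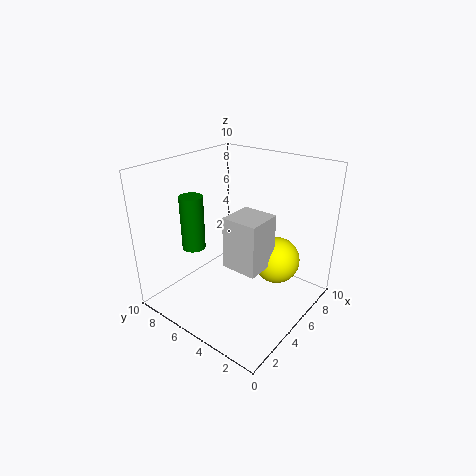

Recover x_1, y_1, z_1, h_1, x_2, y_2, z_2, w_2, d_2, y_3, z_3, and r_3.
x_1 = 2.25, y_1 = 6.5, z_1 = 5, h_1 = 3.5, x_2 = 2.25, y_2 = 1.75, z_2 = 4.5, w_2 = 2.25, d_2 = 2.25, y_3 = 2, z_3 = 4.25, r_3 = 1.5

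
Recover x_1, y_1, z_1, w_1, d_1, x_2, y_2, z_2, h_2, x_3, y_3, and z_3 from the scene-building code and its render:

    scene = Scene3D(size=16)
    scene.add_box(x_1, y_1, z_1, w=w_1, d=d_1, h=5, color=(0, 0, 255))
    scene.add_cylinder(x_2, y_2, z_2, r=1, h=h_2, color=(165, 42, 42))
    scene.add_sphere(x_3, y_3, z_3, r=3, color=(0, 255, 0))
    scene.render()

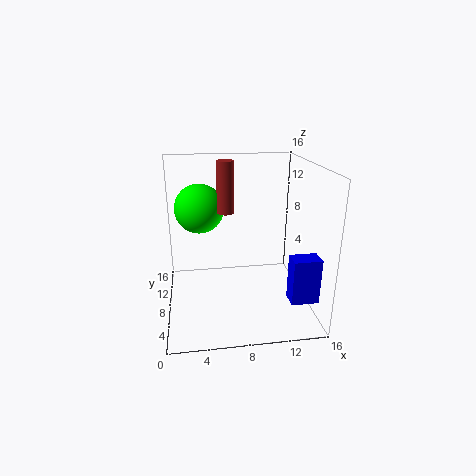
x_1 = 13
y_1 = 3
z_1 = 2
w_1 = 3
d_1 = 2
x_2 = 7
y_2 = 11
z_2 = 10
h_2 = 6
x_3 = 4
y_3 = 13
z_3 = 10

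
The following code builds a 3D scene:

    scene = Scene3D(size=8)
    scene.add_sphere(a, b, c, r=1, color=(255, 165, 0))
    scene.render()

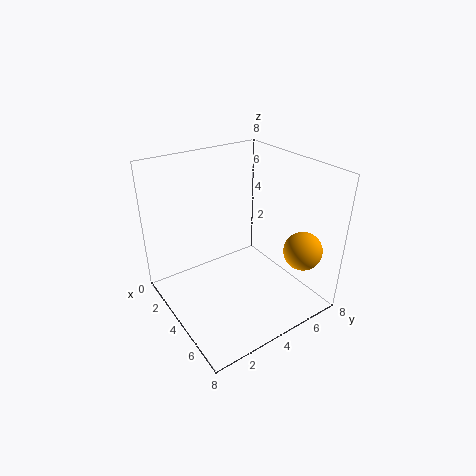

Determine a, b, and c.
a = 7; b = 6; c = 4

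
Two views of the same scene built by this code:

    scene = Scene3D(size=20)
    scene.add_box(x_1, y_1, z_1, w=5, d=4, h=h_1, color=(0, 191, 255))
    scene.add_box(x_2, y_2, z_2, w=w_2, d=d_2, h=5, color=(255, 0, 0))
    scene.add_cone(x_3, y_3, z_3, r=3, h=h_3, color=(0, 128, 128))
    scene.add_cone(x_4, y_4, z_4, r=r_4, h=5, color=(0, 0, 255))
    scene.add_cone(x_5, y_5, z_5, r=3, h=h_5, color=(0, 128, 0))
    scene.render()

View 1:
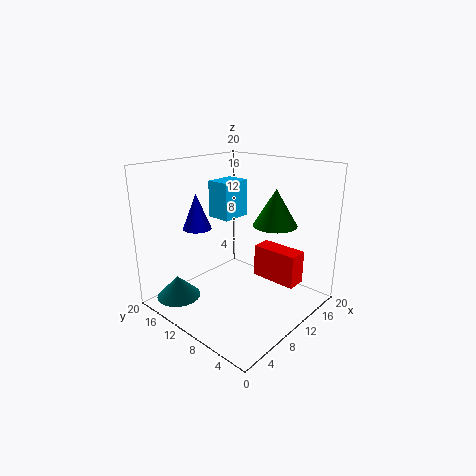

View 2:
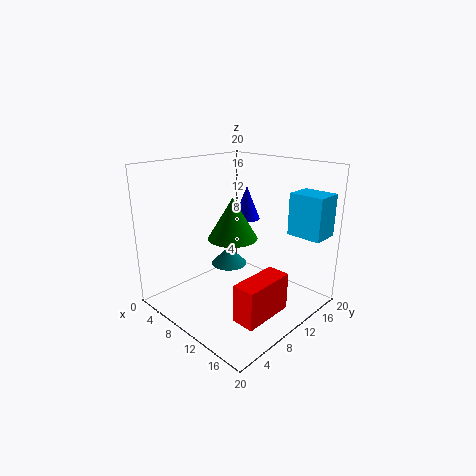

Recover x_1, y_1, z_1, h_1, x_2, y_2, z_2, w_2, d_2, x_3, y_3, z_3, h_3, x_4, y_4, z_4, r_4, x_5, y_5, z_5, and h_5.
x_1 = 14
y_1 = 16
z_1 = 10
h_1 = 6
x_2 = 15
y_2 = 4
z_2 = 2
w_2 = 3
d_2 = 7
x_3 = 3
y_3 = 15
z_3 = 2
h_3 = 3
x_4 = 7
y_4 = 15
z_4 = 11
r_4 = 2
x_5 = 13
y_5 = 6
z_5 = 12
h_5 = 5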